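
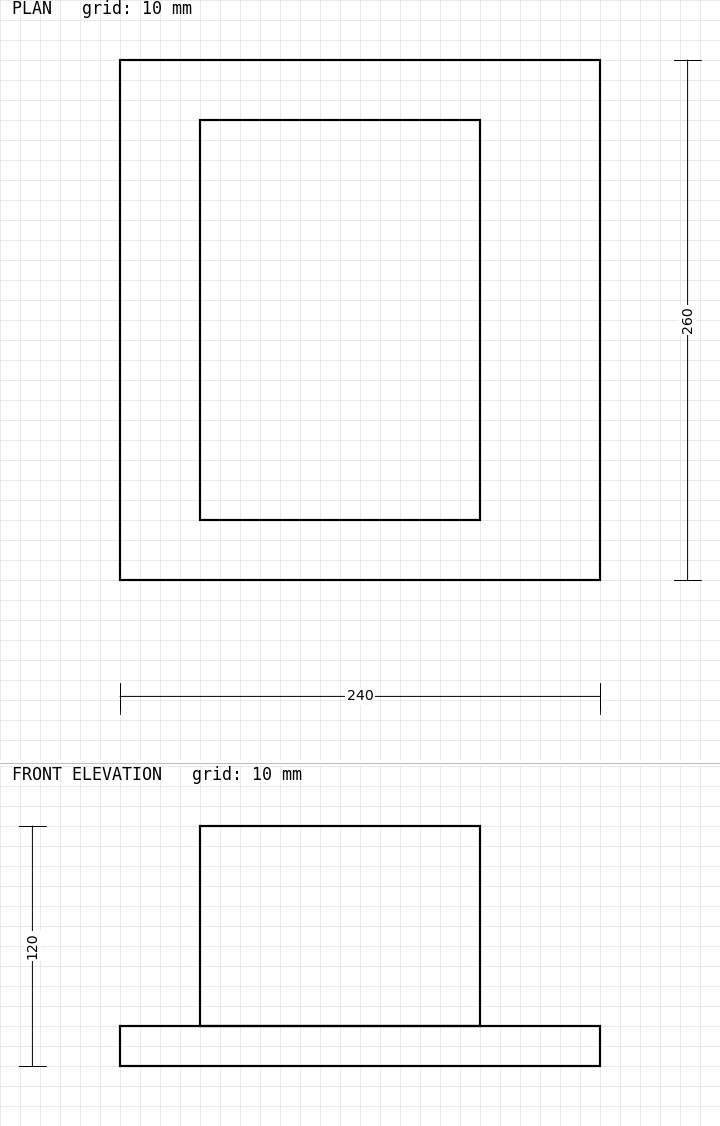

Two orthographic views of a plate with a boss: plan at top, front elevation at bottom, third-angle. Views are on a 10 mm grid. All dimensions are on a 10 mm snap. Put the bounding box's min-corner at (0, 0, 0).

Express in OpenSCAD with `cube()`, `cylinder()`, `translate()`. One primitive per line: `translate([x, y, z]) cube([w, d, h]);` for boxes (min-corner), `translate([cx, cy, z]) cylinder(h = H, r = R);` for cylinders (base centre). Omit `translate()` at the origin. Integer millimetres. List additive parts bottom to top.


cube([240, 260, 20]);
translate([40, 30, 20]) cube([140, 200, 100]);


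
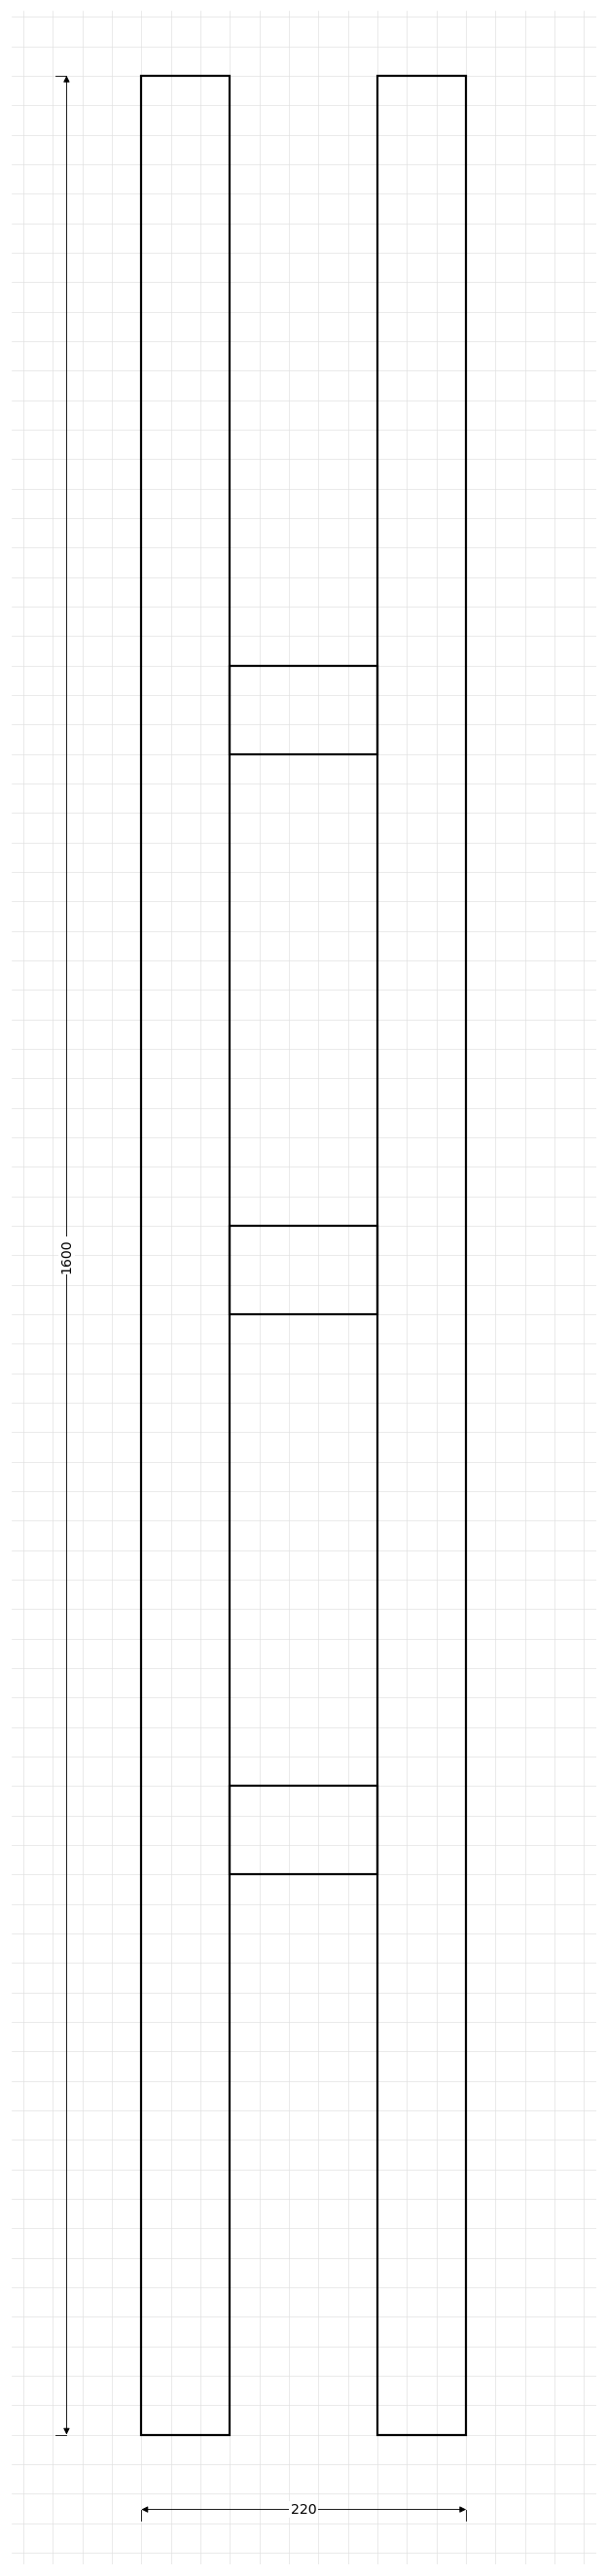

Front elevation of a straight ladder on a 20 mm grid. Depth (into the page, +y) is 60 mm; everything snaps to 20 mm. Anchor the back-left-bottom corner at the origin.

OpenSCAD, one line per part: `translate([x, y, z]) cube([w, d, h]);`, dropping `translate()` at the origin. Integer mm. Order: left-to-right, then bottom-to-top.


cube([60, 60, 1600]);
translate([60, 0, 380]) cube([100, 60, 60]);
translate([60, 0, 760]) cube([100, 60, 60]);
translate([60, 0, 1140]) cube([100, 60, 60]);
translate([160, 0, 0]) cube([60, 60, 1600]);


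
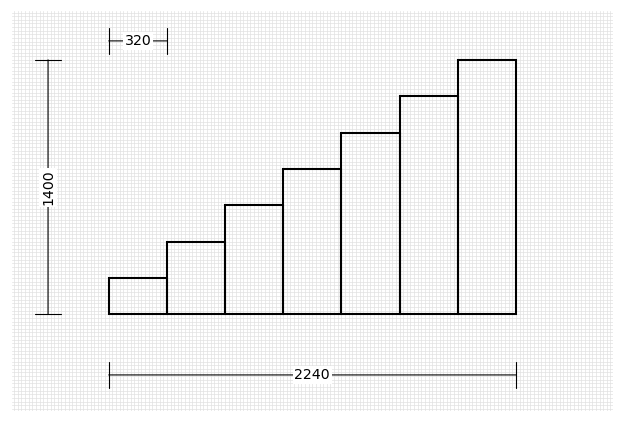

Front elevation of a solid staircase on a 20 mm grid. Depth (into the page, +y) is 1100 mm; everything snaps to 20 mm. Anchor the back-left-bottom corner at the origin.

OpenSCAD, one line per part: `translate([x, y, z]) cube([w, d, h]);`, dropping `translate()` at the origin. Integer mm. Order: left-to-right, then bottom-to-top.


cube([320, 1100, 200]);
translate([320, 0, 0]) cube([320, 1100, 400]);
translate([640, 0, 0]) cube([320, 1100, 600]);
translate([960, 0, 0]) cube([320, 1100, 800]);
translate([1280, 0, 0]) cube([320, 1100, 1000]);
translate([1600, 0, 0]) cube([320, 1100, 1200]);
translate([1920, 0, 0]) cube([320, 1100, 1400]);


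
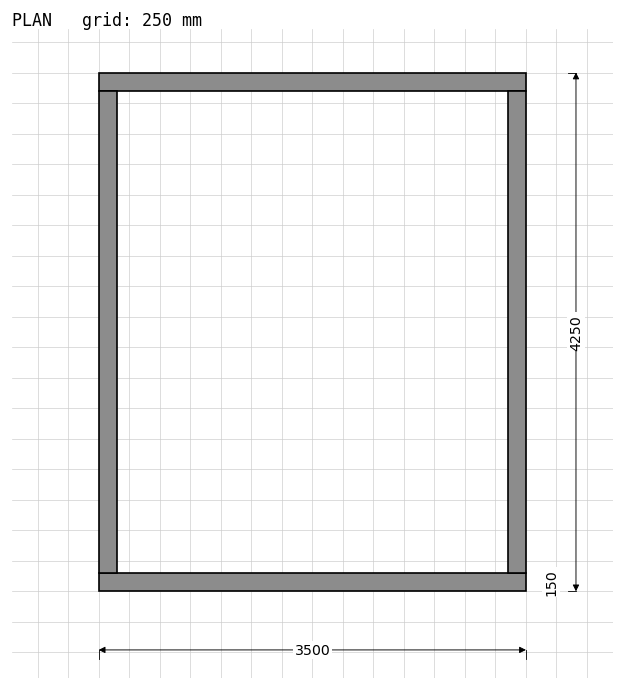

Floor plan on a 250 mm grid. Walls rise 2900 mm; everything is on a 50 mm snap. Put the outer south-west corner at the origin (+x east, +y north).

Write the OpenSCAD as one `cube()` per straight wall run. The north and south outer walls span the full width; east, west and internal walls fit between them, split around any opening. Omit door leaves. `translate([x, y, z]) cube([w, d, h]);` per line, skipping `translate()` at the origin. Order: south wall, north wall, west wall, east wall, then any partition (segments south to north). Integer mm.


cube([3500, 150, 2900]);
translate([0, 4100, 0]) cube([3500, 150, 2900]);
translate([0, 150, 0]) cube([150, 3950, 2900]);
translate([3350, 150, 0]) cube([150, 3950, 2900]);


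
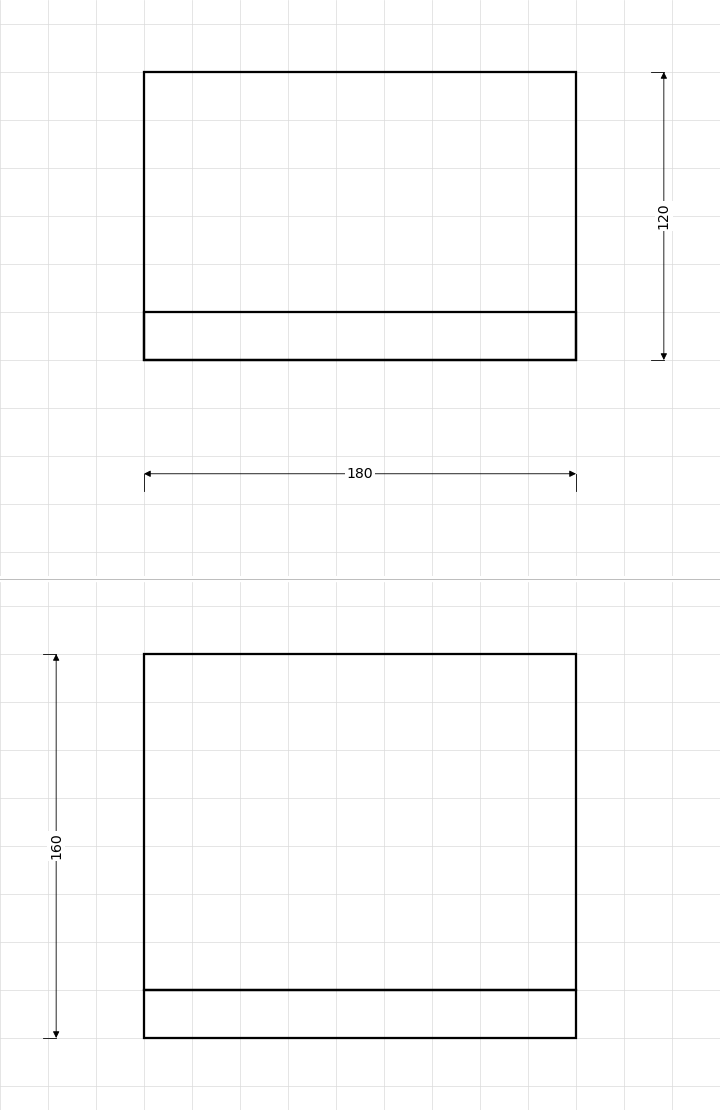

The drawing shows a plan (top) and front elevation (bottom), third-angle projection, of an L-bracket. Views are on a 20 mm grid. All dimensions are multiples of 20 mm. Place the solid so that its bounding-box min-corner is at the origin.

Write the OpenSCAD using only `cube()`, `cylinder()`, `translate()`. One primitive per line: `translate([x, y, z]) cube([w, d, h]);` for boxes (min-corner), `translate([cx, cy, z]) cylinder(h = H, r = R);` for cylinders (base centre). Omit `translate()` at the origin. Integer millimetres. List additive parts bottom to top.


cube([180, 120, 20]);
translate([0, 0, 20]) cube([180, 20, 140]);


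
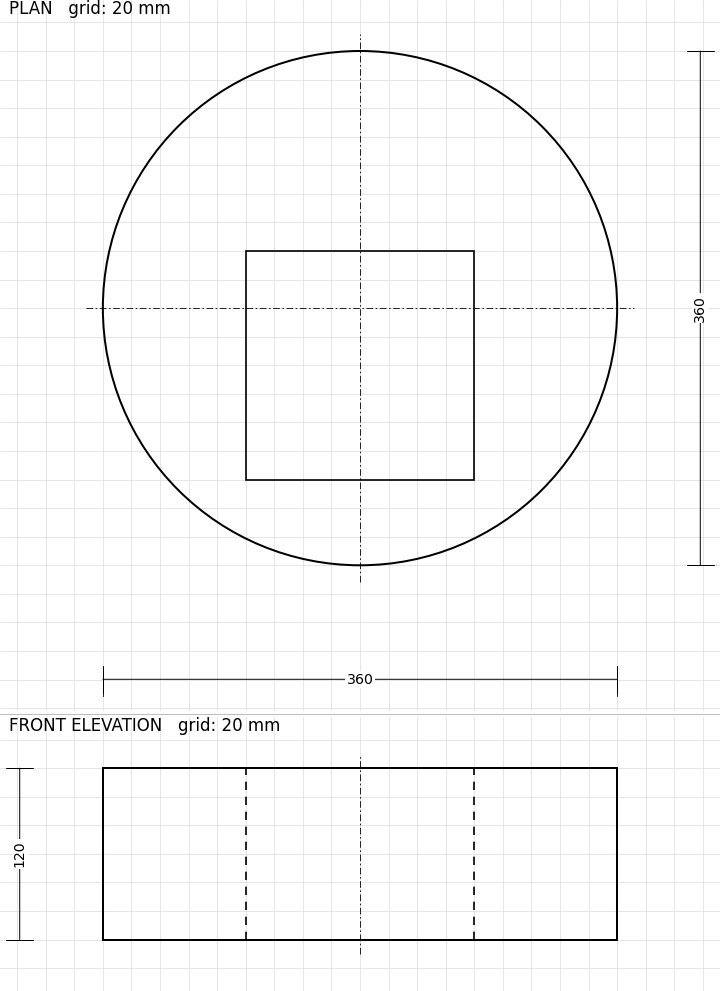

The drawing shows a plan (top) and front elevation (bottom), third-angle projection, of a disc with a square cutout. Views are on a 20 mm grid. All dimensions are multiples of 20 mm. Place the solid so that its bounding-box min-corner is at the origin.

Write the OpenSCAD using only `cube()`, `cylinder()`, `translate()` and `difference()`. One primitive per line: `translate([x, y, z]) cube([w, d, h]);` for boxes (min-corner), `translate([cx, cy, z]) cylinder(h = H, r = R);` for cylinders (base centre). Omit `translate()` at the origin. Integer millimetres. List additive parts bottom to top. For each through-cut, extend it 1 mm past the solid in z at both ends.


difference() {
  translate([180, 180, 0]) cylinder(h = 120, r = 180);
  translate([100, 60, -1]) cube([160, 160, 122]);
}


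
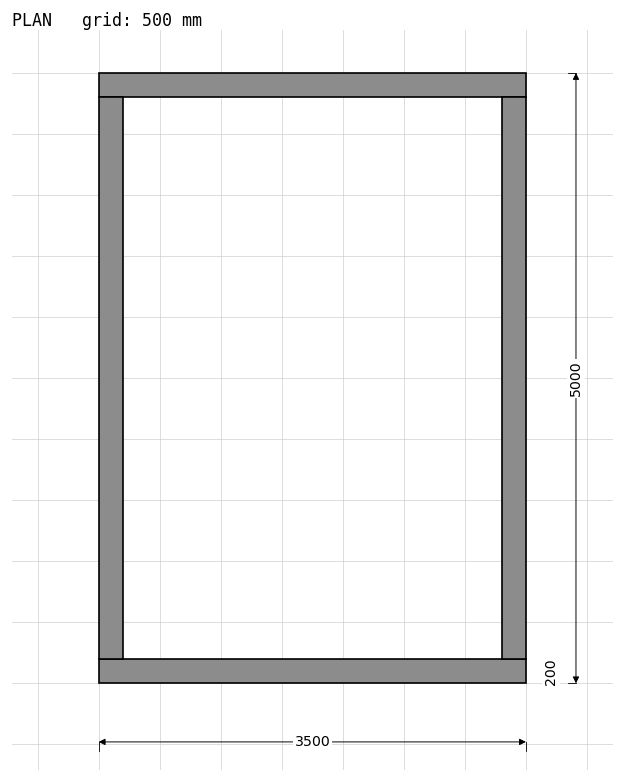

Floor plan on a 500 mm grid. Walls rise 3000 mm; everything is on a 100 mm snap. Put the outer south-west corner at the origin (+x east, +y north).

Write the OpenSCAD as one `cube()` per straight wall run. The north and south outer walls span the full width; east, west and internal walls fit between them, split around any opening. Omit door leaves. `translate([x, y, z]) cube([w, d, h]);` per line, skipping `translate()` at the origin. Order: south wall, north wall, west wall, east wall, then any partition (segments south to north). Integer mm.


cube([3500, 200, 3000]);
translate([0, 4800, 0]) cube([3500, 200, 3000]);
translate([0, 200, 0]) cube([200, 4600, 3000]);
translate([3300, 200, 0]) cube([200, 4600, 3000]);


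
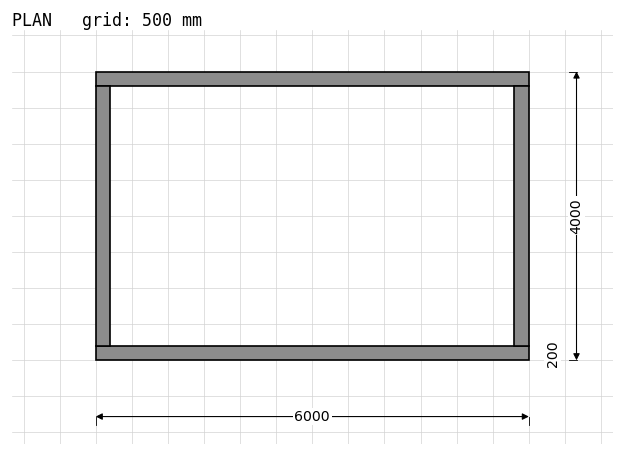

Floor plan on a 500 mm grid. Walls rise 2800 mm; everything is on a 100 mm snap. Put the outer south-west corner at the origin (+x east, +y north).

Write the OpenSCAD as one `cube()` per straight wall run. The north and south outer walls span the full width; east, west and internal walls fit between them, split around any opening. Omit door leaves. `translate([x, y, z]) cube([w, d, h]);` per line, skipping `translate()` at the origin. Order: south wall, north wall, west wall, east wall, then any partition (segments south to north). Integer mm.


cube([6000, 200, 2800]);
translate([0, 3800, 0]) cube([6000, 200, 2800]);
translate([0, 200, 0]) cube([200, 3600, 2800]);
translate([5800, 200, 0]) cube([200, 3600, 2800]);


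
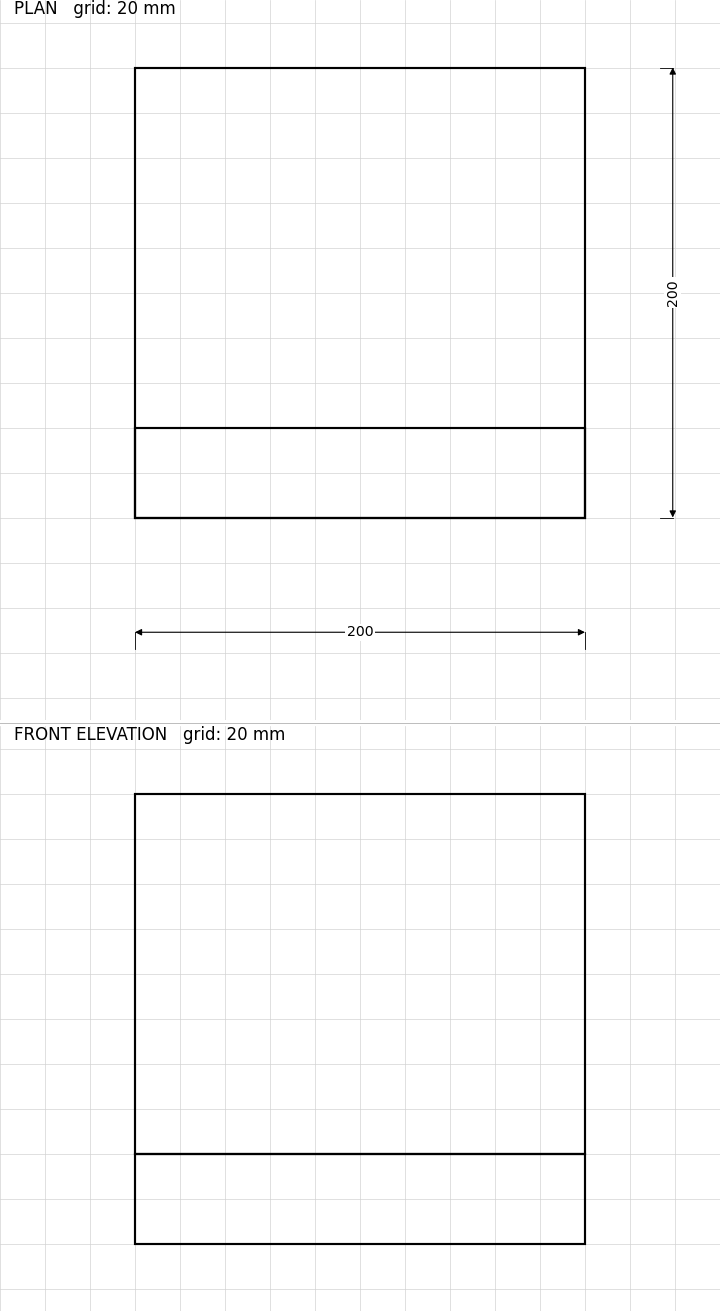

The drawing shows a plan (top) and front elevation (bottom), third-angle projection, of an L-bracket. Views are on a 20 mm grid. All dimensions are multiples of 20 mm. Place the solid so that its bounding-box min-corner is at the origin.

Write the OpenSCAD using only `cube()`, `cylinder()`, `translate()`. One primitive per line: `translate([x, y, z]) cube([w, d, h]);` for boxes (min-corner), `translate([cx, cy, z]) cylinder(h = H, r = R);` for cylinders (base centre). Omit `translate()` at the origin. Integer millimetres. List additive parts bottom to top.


cube([200, 200, 40]);
translate([0, 0, 40]) cube([200, 40, 160]);


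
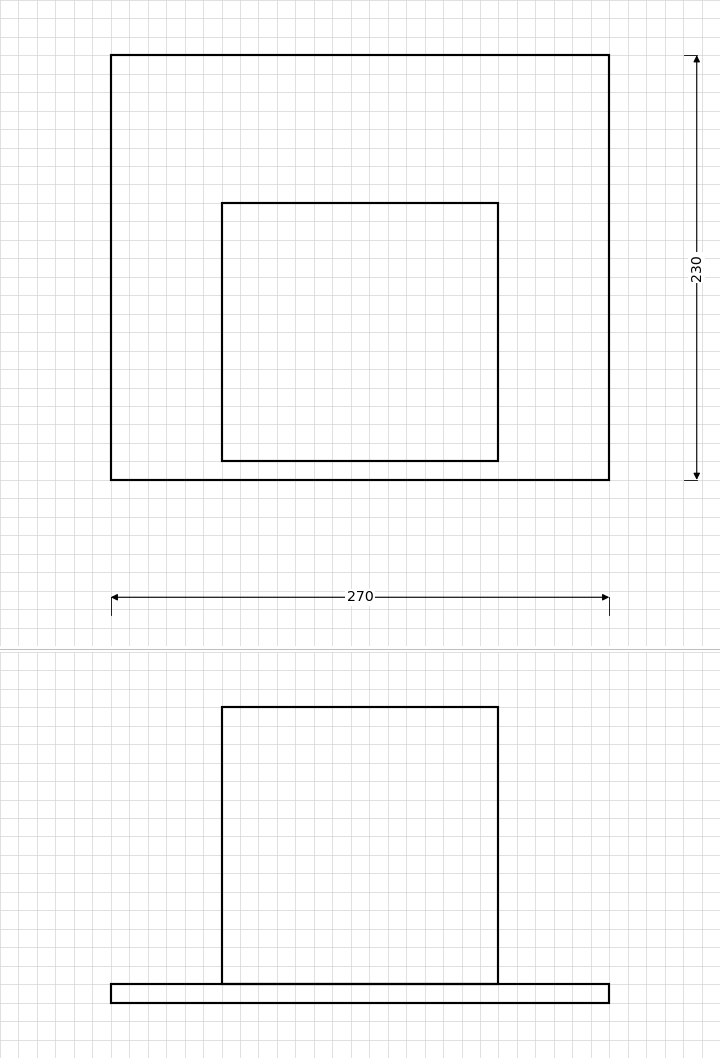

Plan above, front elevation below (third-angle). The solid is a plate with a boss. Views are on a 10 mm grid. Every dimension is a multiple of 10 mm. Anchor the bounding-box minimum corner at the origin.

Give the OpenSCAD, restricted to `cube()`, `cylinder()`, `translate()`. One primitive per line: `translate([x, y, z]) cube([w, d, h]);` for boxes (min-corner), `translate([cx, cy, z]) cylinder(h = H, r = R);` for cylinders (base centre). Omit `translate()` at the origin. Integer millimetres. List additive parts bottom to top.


cube([270, 230, 10]);
translate([60, 10, 10]) cube([150, 140, 150]);


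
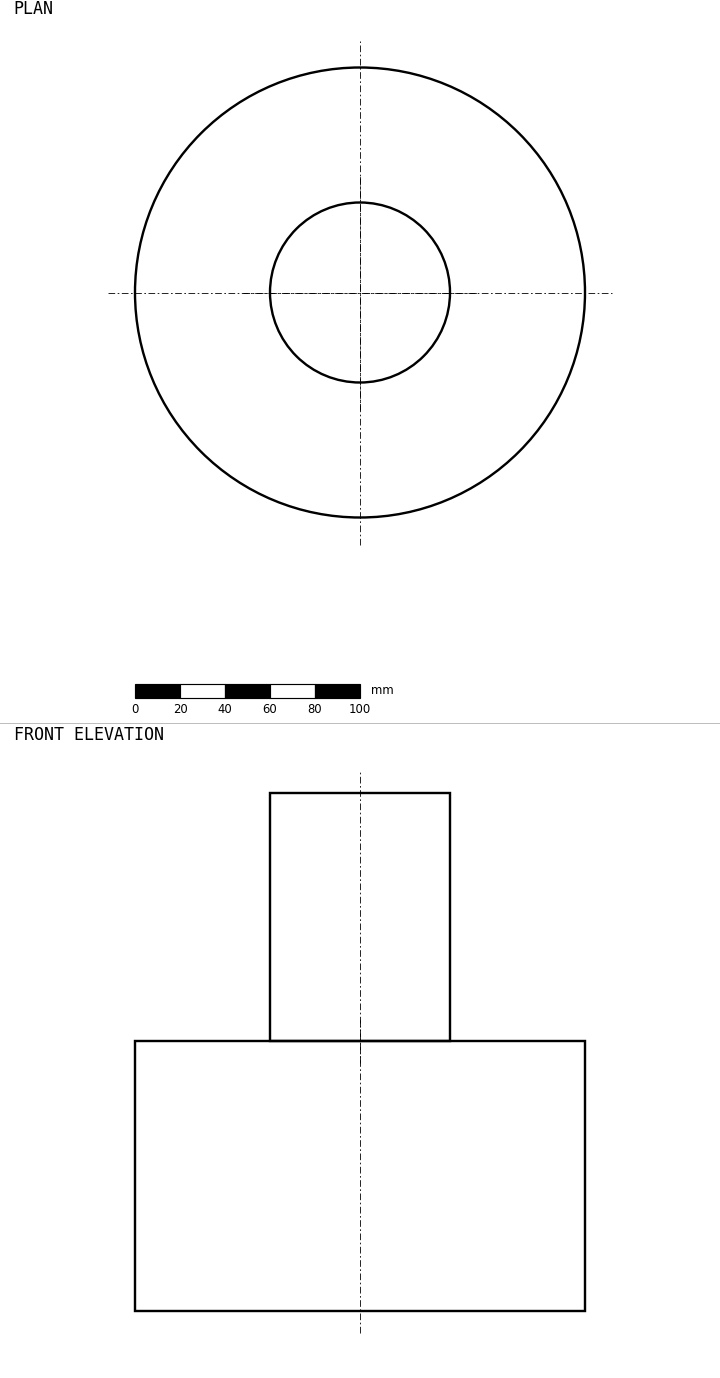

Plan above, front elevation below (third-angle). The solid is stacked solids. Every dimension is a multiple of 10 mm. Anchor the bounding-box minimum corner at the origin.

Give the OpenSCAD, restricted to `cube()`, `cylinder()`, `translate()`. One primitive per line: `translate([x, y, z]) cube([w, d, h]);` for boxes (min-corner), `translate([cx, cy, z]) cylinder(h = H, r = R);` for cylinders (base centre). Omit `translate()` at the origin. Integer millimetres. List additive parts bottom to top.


translate([100, 100, 0]) cylinder(h = 120, r = 100);
translate([100, 100, 120]) cylinder(h = 110, r = 40);


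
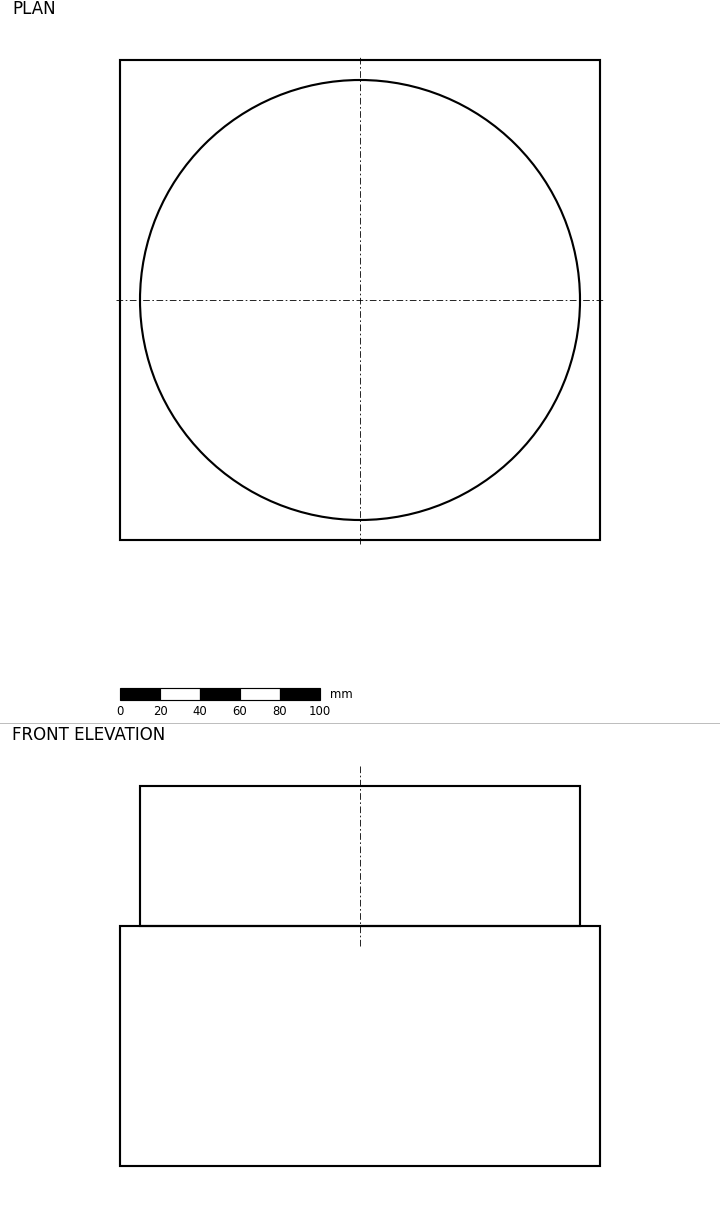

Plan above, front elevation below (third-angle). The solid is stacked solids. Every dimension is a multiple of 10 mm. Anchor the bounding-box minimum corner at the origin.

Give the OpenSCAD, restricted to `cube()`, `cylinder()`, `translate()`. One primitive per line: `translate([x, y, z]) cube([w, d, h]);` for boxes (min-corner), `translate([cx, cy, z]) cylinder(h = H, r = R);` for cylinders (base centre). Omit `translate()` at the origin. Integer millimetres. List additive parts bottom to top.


cube([240, 240, 120]);
translate([120, 120, 120]) cylinder(h = 70, r = 110);


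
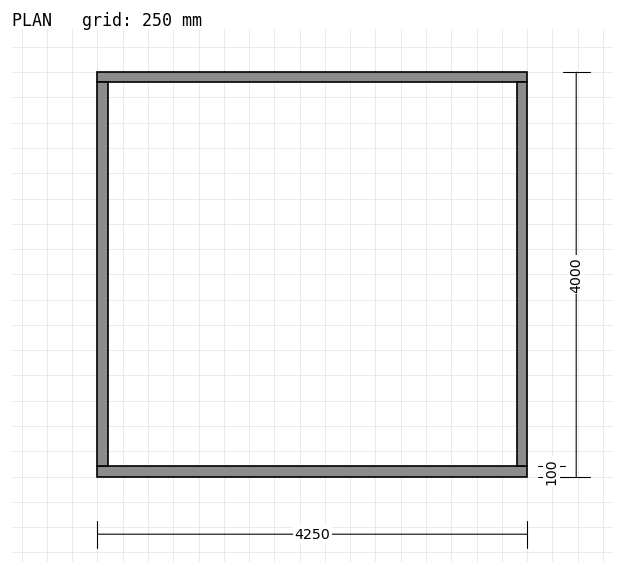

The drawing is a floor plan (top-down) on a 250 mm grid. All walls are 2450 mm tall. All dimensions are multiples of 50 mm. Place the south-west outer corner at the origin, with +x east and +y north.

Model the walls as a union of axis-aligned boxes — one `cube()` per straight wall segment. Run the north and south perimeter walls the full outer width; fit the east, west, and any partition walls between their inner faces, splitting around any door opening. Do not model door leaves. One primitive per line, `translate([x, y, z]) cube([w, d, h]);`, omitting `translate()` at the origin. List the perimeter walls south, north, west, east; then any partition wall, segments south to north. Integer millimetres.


cube([4250, 100, 2450]);
translate([0, 3900, 0]) cube([4250, 100, 2450]);
translate([0, 100, 0]) cube([100, 3800, 2450]);
translate([4150, 100, 0]) cube([100, 3800, 2450]);


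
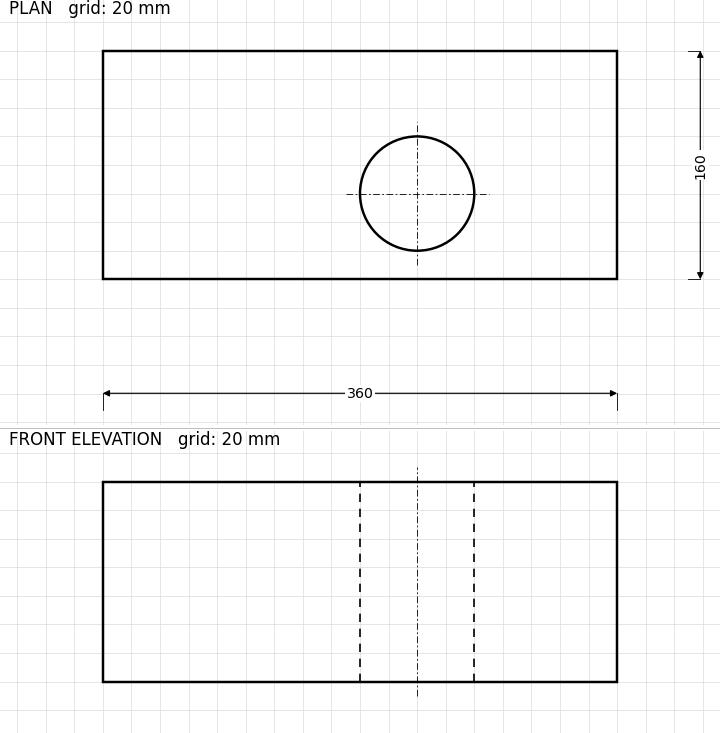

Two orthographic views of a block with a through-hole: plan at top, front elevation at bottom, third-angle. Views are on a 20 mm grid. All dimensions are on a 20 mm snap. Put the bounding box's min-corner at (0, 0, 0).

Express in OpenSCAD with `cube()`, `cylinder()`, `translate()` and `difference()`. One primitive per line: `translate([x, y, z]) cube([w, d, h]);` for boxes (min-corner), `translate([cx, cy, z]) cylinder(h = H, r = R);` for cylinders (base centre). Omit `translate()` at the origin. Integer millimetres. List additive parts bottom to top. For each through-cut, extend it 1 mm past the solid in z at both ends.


difference() {
  cube([360, 160, 140]);
  translate([220, 60, -1]) cylinder(h = 142, r = 40);
}


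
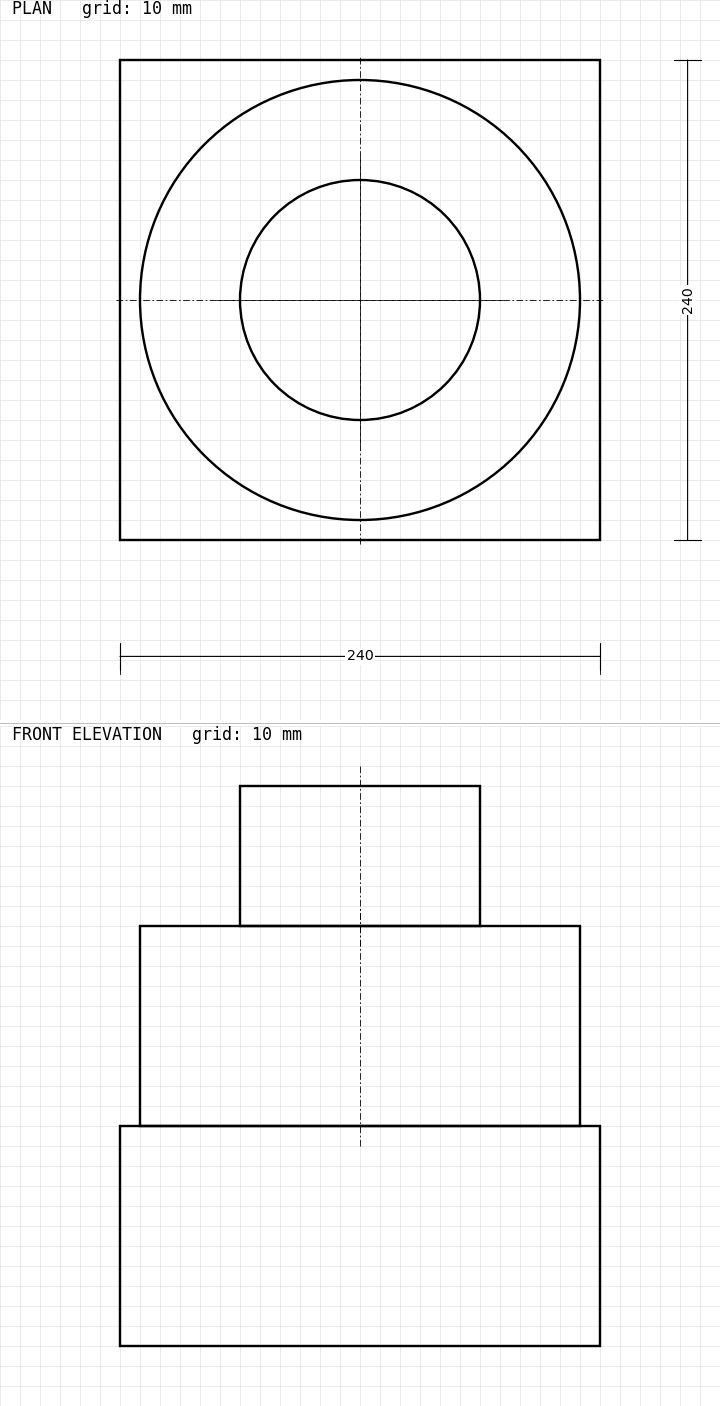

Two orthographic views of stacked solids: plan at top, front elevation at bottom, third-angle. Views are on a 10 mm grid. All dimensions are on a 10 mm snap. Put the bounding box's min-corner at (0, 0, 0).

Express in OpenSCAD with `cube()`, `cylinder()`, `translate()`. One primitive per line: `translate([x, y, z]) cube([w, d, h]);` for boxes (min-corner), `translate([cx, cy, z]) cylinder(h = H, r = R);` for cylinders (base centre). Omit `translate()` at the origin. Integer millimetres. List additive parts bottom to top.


cube([240, 240, 110]);
translate([120, 120, 110]) cylinder(h = 100, r = 110);
translate([120, 120, 210]) cylinder(h = 70, r = 60);


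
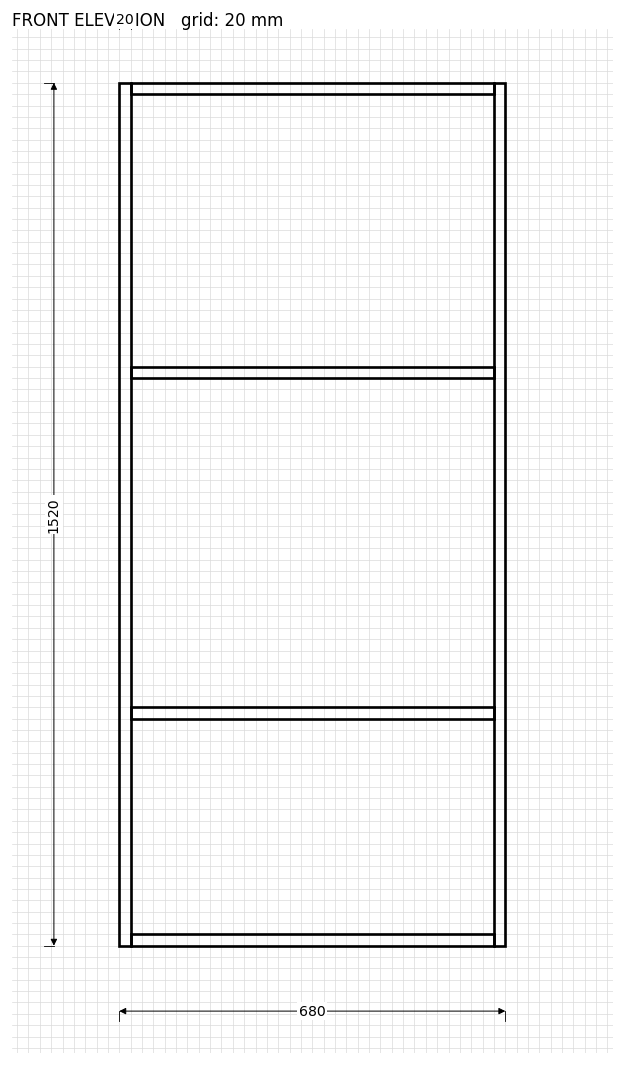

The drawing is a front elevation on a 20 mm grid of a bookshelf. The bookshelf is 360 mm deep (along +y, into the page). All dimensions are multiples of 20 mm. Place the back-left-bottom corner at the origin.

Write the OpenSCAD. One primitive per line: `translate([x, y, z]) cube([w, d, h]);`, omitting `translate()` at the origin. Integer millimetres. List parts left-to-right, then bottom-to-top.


cube([20, 360, 1520]);
translate([20, 0, 0]) cube([640, 360, 20]);
translate([20, 0, 400]) cube([640, 360, 20]);
translate([20, 0, 1000]) cube([640, 360, 20]);
translate([20, 0, 1500]) cube([640, 360, 20]);
translate([660, 0, 0]) cube([20, 360, 1520]);


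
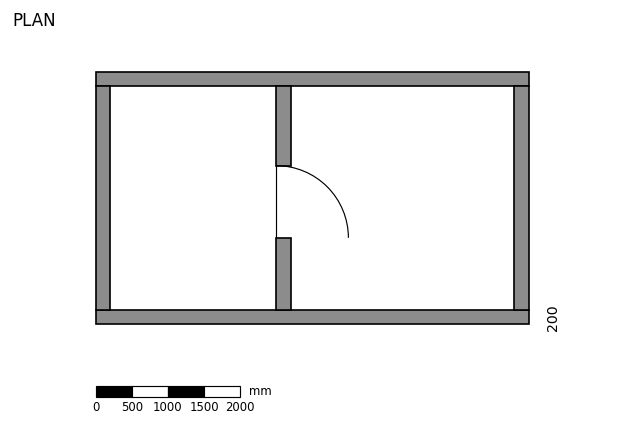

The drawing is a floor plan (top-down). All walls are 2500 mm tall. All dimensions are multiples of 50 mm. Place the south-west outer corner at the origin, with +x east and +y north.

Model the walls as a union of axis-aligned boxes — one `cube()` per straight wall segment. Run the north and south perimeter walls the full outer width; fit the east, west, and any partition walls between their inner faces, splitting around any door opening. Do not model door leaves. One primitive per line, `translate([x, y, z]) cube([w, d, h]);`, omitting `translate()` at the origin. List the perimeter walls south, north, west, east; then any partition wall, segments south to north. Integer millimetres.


cube([6000, 200, 2500]);
translate([0, 3300, 0]) cube([6000, 200, 2500]);
translate([0, 200, 0]) cube([200, 3100, 2500]);
translate([5800, 200, 0]) cube([200, 3100, 2500]);
translate([2500, 200, 0]) cube([200, 1000, 2500]);
translate([2500, 2200, 0]) cube([200, 1100, 2500]);


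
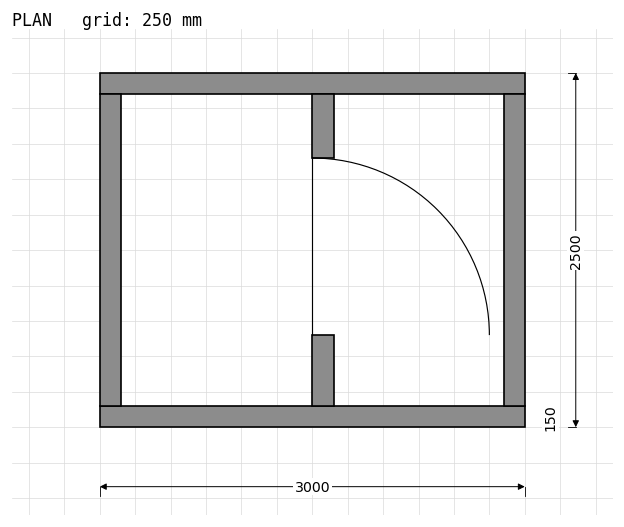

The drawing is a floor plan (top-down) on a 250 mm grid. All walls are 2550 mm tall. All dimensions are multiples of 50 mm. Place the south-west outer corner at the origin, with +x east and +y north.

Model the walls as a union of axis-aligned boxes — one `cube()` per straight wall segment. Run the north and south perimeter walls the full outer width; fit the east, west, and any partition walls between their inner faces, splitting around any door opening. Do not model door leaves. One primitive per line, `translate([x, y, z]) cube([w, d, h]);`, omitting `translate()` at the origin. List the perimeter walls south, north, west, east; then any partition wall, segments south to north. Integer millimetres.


cube([3000, 150, 2550]);
translate([0, 2350, 0]) cube([3000, 150, 2550]);
translate([0, 150, 0]) cube([150, 2200, 2550]);
translate([2850, 150, 0]) cube([150, 2200, 2550]);
translate([1500, 150, 0]) cube([150, 500, 2550]);
translate([1500, 1900, 0]) cube([150, 450, 2550]);


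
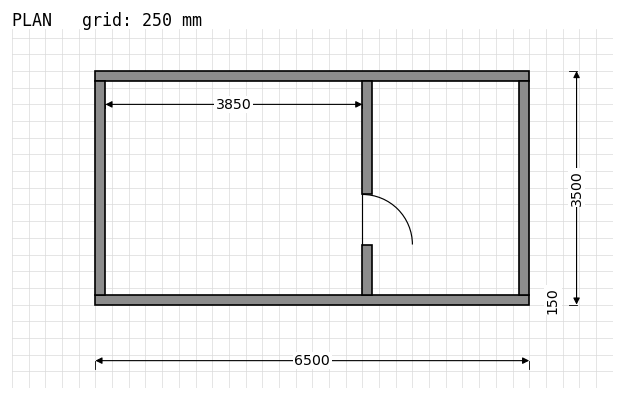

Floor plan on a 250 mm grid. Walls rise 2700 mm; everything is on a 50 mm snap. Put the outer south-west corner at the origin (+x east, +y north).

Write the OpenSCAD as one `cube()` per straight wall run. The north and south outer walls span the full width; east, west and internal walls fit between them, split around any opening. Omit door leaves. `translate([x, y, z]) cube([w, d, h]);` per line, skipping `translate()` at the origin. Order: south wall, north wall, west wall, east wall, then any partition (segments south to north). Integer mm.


cube([6500, 150, 2700]);
translate([0, 3350, 0]) cube([6500, 150, 2700]);
translate([0, 150, 0]) cube([150, 3200, 2700]);
translate([6350, 150, 0]) cube([150, 3200, 2700]);
translate([4000, 150, 0]) cube([150, 750, 2700]);
translate([4000, 1650, 0]) cube([150, 1700, 2700]);


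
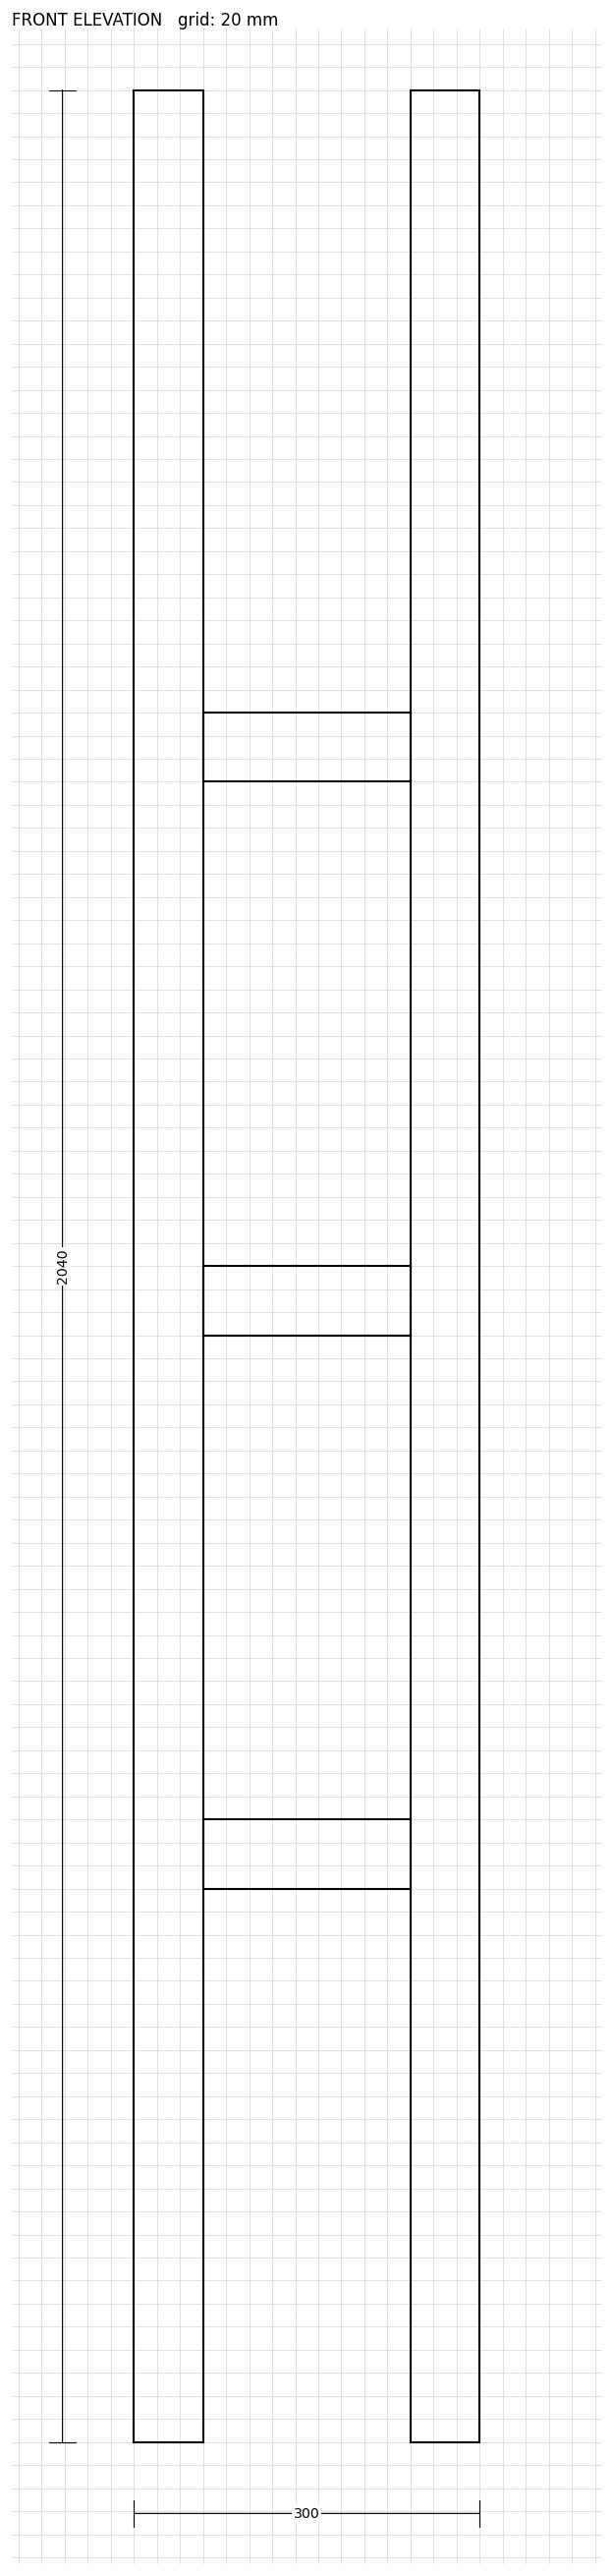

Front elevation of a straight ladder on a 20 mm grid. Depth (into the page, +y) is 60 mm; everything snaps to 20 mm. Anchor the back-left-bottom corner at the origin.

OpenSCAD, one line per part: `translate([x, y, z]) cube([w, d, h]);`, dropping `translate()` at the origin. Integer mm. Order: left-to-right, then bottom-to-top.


cube([60, 60, 2040]);
translate([60, 0, 480]) cube([180, 60, 60]);
translate([60, 0, 960]) cube([180, 60, 60]);
translate([60, 0, 1440]) cube([180, 60, 60]);
translate([240, 0, 0]) cube([60, 60, 2040]);


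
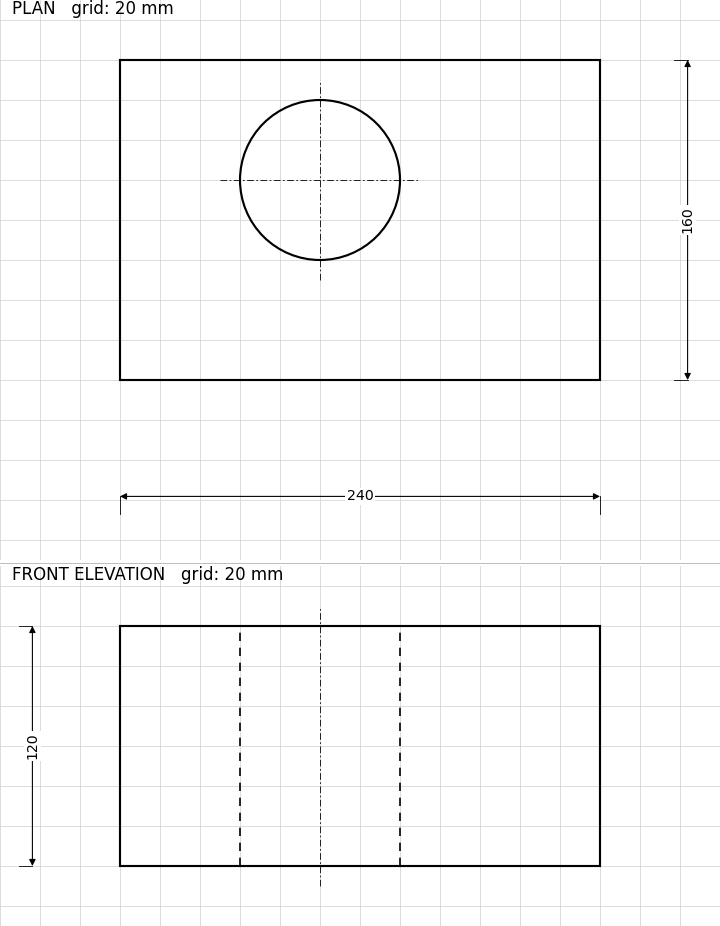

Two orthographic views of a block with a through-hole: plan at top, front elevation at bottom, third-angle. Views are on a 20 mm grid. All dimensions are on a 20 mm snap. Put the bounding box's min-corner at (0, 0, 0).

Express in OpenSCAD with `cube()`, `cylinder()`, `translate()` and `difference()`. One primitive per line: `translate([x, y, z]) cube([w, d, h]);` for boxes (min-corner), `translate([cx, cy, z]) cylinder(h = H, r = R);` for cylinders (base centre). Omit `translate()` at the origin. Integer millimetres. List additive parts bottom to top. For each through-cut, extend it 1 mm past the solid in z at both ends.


difference() {
  cube([240, 160, 120]);
  translate([100, 100, -1]) cylinder(h = 122, r = 40);
}


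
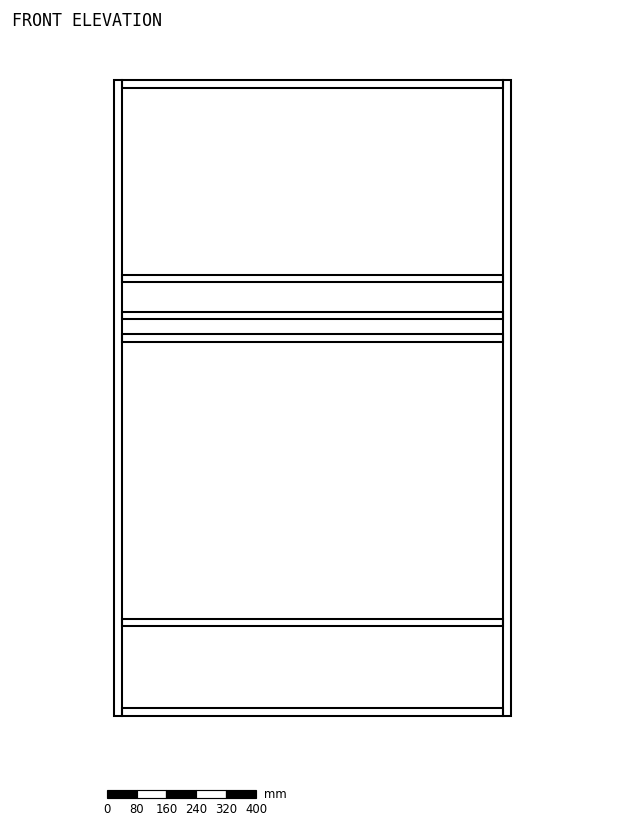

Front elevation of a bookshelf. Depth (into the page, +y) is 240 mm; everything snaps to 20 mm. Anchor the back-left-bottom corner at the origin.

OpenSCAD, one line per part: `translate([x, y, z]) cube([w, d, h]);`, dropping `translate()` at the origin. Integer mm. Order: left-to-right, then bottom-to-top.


cube([20, 240, 1700]);
translate([20, 0, 0]) cube([1020, 240, 20]);
translate([20, 0, 240]) cube([1020, 240, 20]);
translate([20, 0, 1000]) cube([1020, 240, 20]);
translate([20, 0, 1060]) cube([1020, 240, 20]);
translate([20, 0, 1160]) cube([1020, 240, 20]);
translate([20, 0, 1680]) cube([1020, 240, 20]);
translate([1040, 0, 0]) cube([20, 240, 1700]);


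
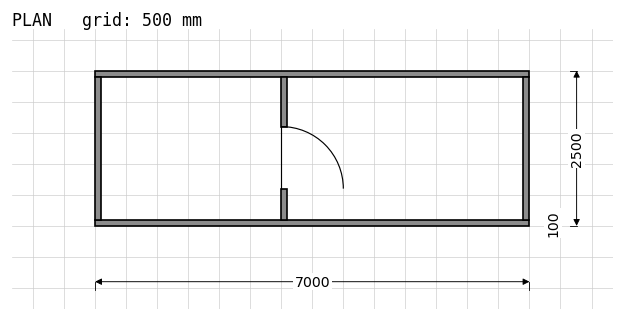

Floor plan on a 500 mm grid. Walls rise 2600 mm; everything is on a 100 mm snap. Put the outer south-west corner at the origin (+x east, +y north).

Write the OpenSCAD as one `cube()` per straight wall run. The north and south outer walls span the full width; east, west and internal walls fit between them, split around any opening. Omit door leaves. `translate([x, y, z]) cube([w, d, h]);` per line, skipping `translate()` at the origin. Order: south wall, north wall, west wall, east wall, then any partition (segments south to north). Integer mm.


cube([7000, 100, 2600]);
translate([0, 2400, 0]) cube([7000, 100, 2600]);
translate([0, 100, 0]) cube([100, 2300, 2600]);
translate([6900, 100, 0]) cube([100, 2300, 2600]);
translate([3000, 100, 0]) cube([100, 500, 2600]);
translate([3000, 1600, 0]) cube([100, 800, 2600]);


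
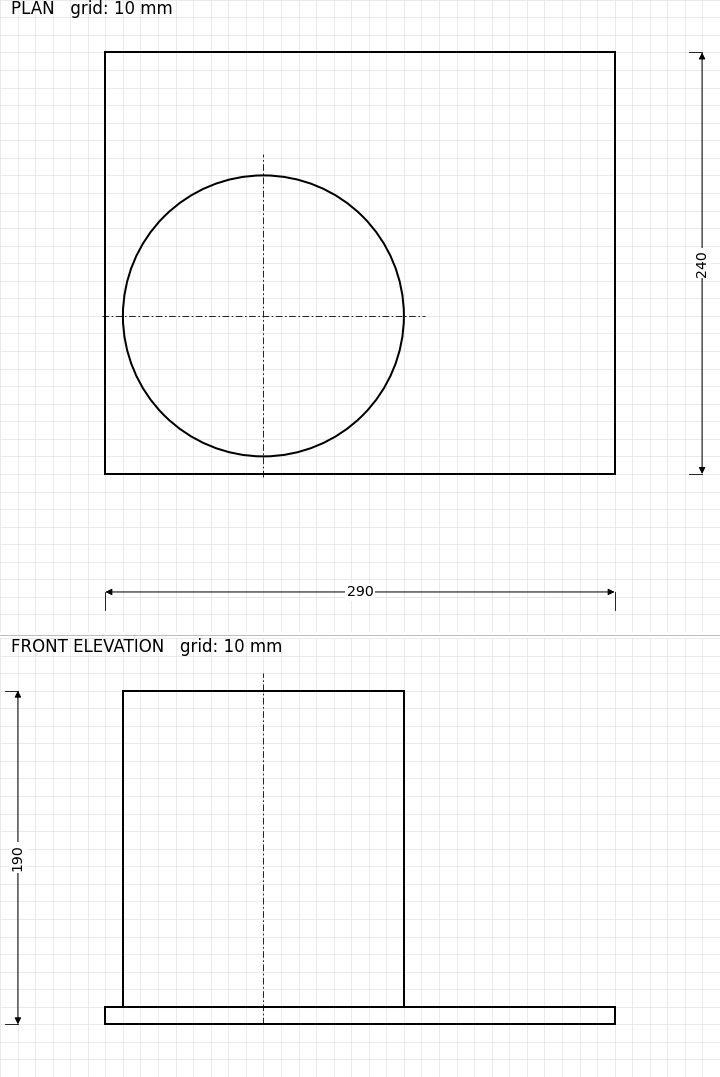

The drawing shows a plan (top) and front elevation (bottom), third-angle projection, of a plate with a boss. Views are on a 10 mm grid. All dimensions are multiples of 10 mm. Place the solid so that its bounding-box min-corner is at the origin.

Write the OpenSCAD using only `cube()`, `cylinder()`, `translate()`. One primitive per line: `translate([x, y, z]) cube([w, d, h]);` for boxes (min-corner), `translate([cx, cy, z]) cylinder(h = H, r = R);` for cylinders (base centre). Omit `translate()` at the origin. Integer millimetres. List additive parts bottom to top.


cube([290, 240, 10]);
translate([90, 90, 10]) cylinder(h = 180, r = 80);


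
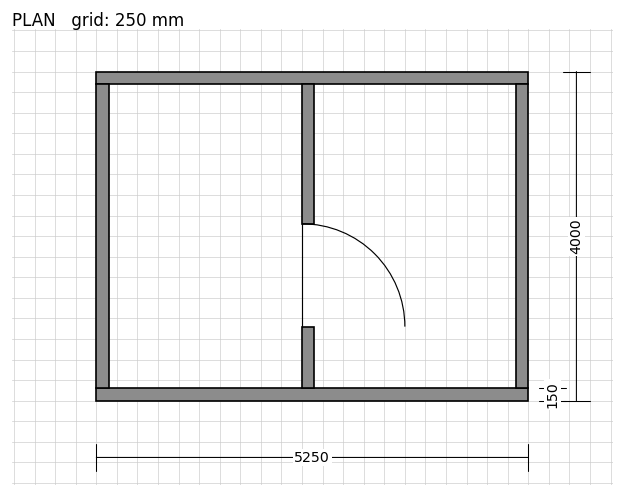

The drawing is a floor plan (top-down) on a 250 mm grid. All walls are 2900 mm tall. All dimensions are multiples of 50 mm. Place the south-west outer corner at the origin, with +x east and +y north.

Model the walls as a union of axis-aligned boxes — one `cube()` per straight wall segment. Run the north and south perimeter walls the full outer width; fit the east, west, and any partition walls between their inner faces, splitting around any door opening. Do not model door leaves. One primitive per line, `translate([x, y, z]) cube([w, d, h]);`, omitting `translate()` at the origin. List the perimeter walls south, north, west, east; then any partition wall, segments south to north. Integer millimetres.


cube([5250, 150, 2900]);
translate([0, 3850, 0]) cube([5250, 150, 2900]);
translate([0, 150, 0]) cube([150, 3700, 2900]);
translate([5100, 150, 0]) cube([150, 3700, 2900]);
translate([2500, 150, 0]) cube([150, 750, 2900]);
translate([2500, 2150, 0]) cube([150, 1700, 2900]);


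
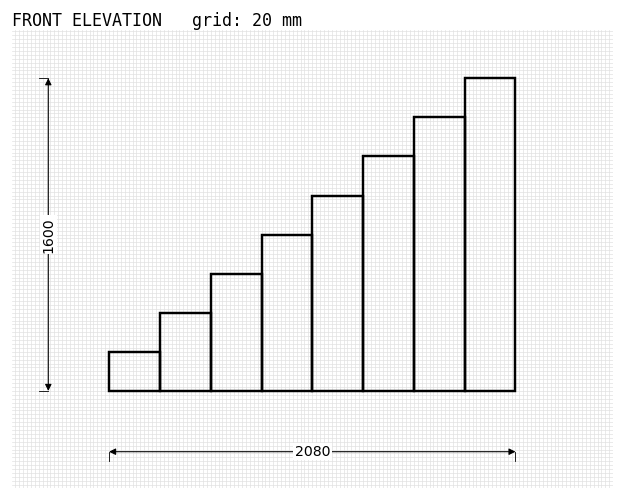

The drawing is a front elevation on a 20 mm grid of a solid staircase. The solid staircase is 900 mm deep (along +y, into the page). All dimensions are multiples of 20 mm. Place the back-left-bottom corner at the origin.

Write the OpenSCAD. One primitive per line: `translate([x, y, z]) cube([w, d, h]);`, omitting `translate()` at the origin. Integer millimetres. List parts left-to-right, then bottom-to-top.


cube([260, 900, 200]);
translate([260, 0, 0]) cube([260, 900, 400]);
translate([520, 0, 0]) cube([260, 900, 600]);
translate([780, 0, 0]) cube([260, 900, 800]);
translate([1040, 0, 0]) cube([260, 900, 1000]);
translate([1300, 0, 0]) cube([260, 900, 1200]);
translate([1560, 0, 0]) cube([260, 900, 1400]);
translate([1820, 0, 0]) cube([260, 900, 1600]);


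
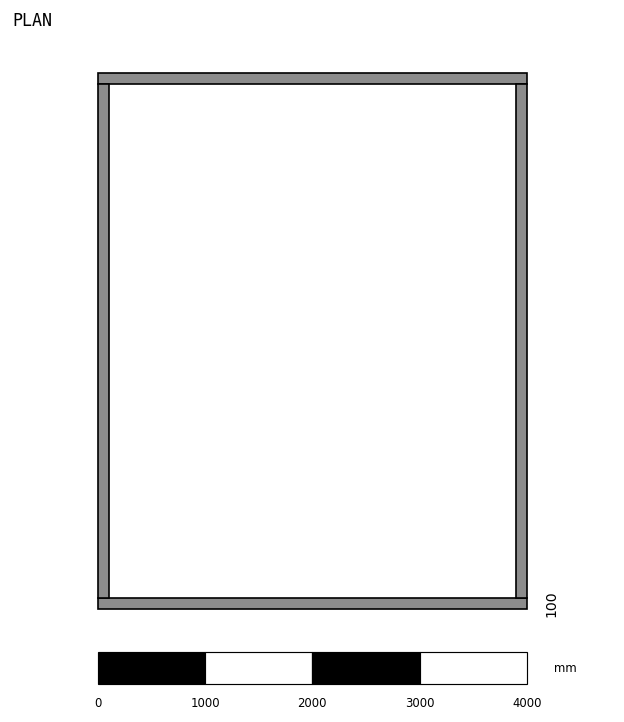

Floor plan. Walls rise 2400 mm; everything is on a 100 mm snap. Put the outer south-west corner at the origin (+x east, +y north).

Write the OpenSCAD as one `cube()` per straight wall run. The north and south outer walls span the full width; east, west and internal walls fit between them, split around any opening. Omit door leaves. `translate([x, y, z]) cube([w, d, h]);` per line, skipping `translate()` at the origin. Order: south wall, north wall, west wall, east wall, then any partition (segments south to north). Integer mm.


cube([4000, 100, 2400]);
translate([0, 4900, 0]) cube([4000, 100, 2400]);
translate([0, 100, 0]) cube([100, 4800, 2400]);
translate([3900, 100, 0]) cube([100, 4800, 2400]);


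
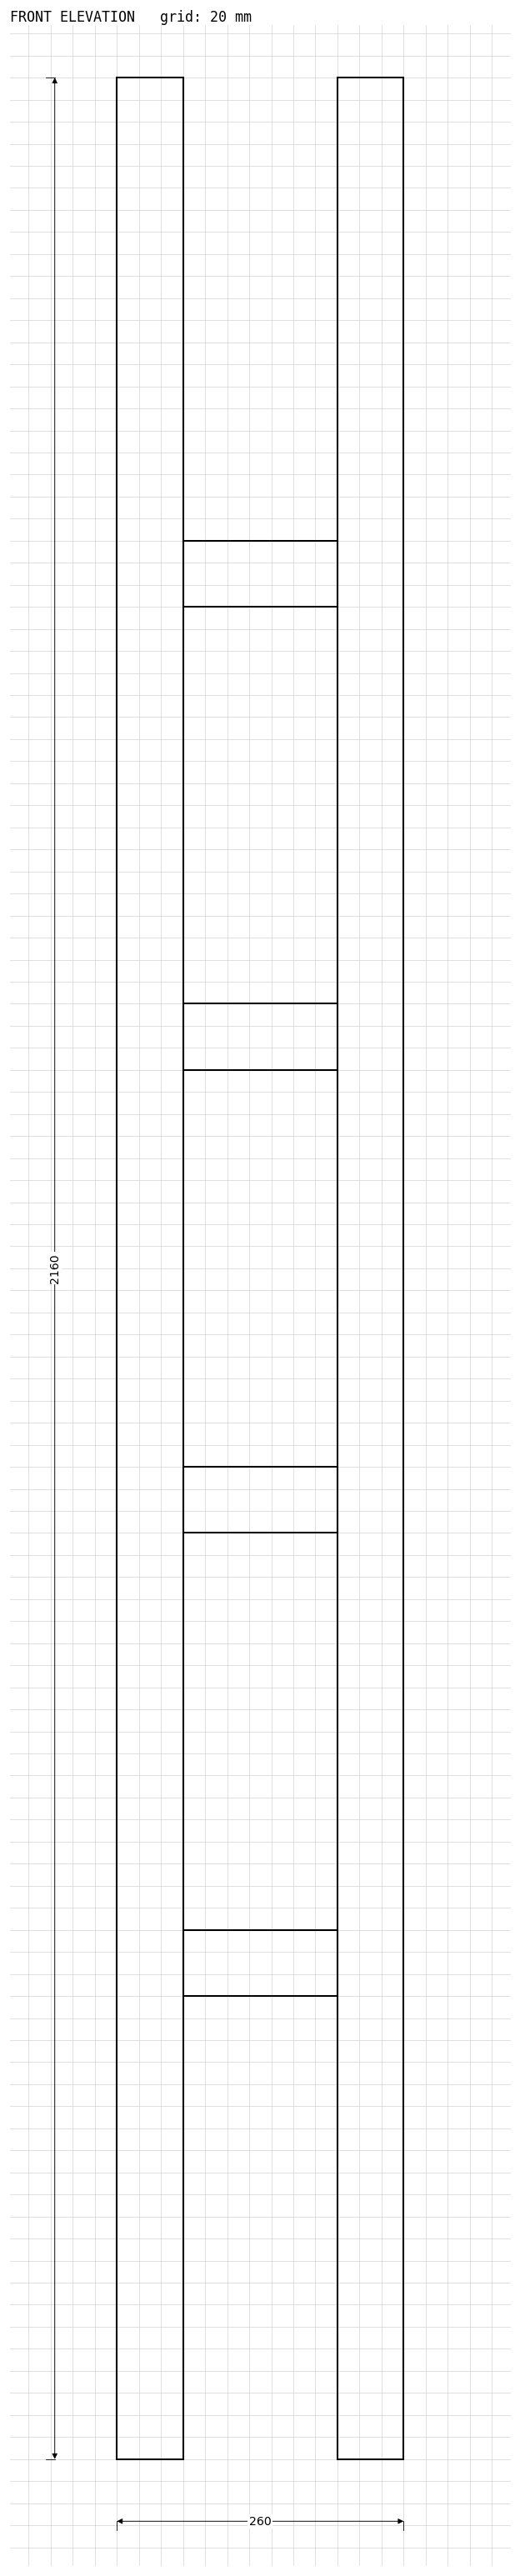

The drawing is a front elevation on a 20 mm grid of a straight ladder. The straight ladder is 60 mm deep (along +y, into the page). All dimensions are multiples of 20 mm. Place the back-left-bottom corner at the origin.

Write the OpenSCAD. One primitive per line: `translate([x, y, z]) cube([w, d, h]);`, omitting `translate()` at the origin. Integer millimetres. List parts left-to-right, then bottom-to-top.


cube([60, 60, 2160]);
translate([60, 0, 420]) cube([140, 60, 60]);
translate([60, 0, 840]) cube([140, 60, 60]);
translate([60, 0, 1260]) cube([140, 60, 60]);
translate([60, 0, 1680]) cube([140, 60, 60]);
translate([200, 0, 0]) cube([60, 60, 2160]);


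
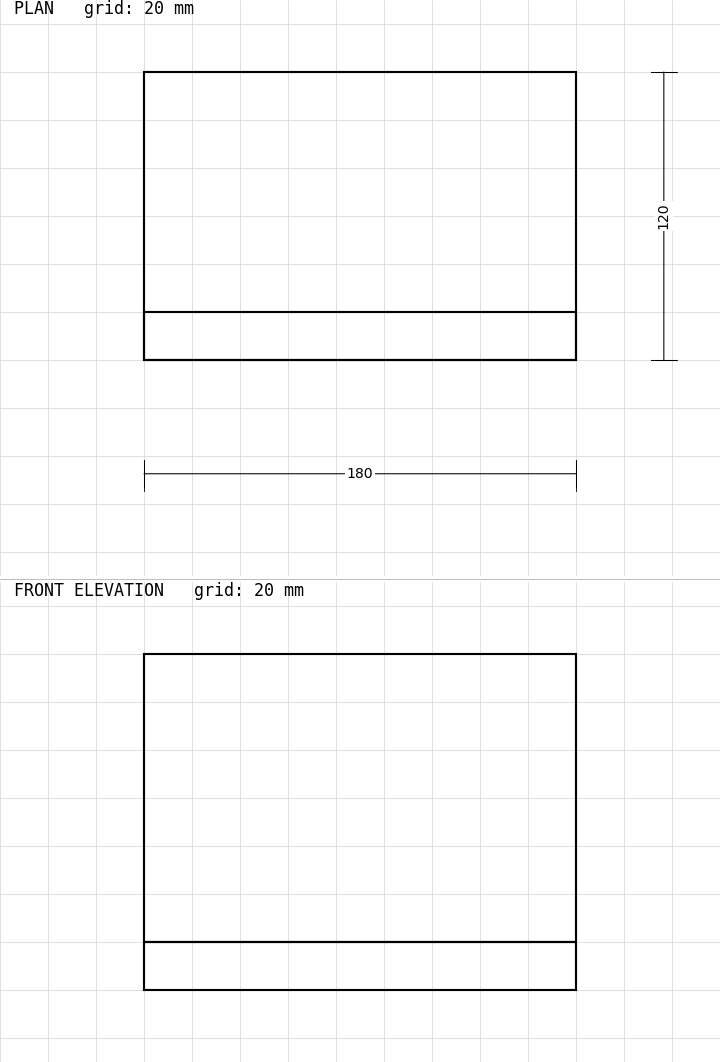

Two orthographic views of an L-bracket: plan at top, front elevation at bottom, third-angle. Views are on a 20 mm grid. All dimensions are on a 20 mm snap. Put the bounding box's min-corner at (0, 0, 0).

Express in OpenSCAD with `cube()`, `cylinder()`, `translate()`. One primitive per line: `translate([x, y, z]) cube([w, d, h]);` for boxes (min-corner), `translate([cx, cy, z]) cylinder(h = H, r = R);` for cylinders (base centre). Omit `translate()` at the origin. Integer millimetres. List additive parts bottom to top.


cube([180, 120, 20]);
translate([0, 0, 20]) cube([180, 20, 120]);


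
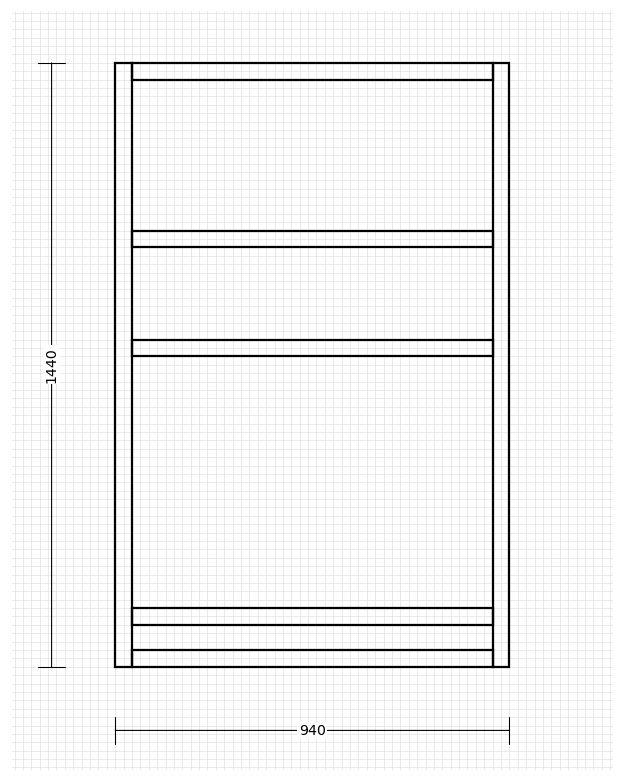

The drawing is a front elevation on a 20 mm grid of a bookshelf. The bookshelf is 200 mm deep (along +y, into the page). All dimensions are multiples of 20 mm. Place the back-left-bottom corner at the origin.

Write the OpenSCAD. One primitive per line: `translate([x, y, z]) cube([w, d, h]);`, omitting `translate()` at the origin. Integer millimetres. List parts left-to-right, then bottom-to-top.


cube([40, 200, 1440]);
translate([40, 0, 0]) cube([860, 200, 40]);
translate([40, 0, 100]) cube([860, 200, 40]);
translate([40, 0, 740]) cube([860, 200, 40]);
translate([40, 0, 1000]) cube([860, 200, 40]);
translate([40, 0, 1400]) cube([860, 200, 40]);
translate([900, 0, 0]) cube([40, 200, 1440]);


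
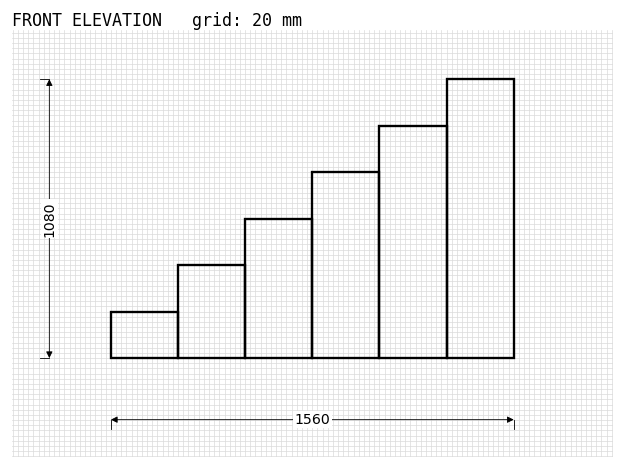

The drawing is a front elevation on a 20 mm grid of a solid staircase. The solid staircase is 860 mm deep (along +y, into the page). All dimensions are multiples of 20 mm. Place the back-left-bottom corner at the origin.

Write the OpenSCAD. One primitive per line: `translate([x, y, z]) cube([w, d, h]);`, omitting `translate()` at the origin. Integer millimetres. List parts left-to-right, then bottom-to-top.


cube([260, 860, 180]);
translate([260, 0, 0]) cube([260, 860, 360]);
translate([520, 0, 0]) cube([260, 860, 540]);
translate([780, 0, 0]) cube([260, 860, 720]);
translate([1040, 0, 0]) cube([260, 860, 900]);
translate([1300, 0, 0]) cube([260, 860, 1080]);


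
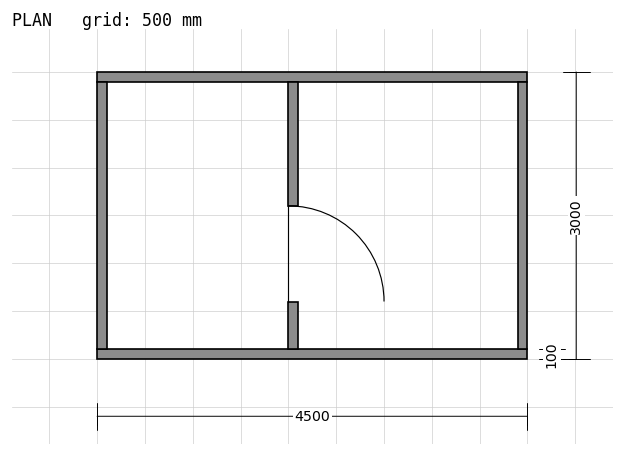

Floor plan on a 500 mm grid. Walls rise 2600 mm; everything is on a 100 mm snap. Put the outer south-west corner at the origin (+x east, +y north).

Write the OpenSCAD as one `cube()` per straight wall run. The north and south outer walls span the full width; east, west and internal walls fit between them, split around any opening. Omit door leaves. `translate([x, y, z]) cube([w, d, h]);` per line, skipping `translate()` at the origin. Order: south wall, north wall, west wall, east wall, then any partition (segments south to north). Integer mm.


cube([4500, 100, 2600]);
translate([0, 2900, 0]) cube([4500, 100, 2600]);
translate([0, 100, 0]) cube([100, 2800, 2600]);
translate([4400, 100, 0]) cube([100, 2800, 2600]);
translate([2000, 100, 0]) cube([100, 500, 2600]);
translate([2000, 1600, 0]) cube([100, 1300, 2600]);


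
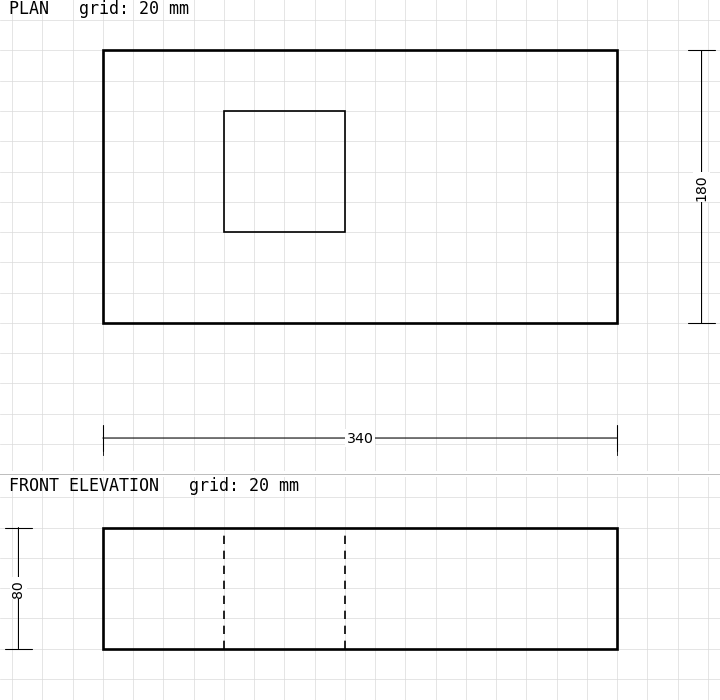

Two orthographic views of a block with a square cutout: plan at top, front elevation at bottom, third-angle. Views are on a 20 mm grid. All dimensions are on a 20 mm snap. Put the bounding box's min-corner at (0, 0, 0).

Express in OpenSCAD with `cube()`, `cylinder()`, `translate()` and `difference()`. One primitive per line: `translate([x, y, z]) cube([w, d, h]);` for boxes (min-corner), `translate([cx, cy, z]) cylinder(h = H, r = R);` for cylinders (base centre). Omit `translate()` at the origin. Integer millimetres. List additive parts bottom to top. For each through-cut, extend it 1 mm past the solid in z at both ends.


difference() {
  cube([340, 180, 80]);
  translate([80, 60, -1]) cube([80, 80, 82]);
}


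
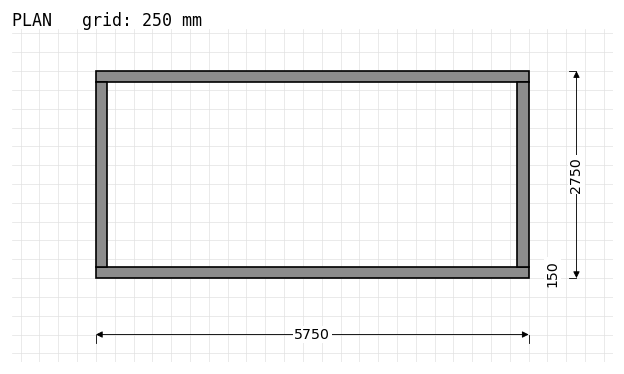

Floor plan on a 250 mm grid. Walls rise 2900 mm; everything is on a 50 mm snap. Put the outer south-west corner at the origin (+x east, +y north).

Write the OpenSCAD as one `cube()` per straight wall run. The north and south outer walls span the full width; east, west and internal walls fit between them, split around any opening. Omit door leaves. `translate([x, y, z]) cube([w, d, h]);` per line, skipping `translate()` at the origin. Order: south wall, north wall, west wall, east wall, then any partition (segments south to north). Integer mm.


cube([5750, 150, 2900]);
translate([0, 2600, 0]) cube([5750, 150, 2900]);
translate([0, 150, 0]) cube([150, 2450, 2900]);
translate([5600, 150, 0]) cube([150, 2450, 2900]);


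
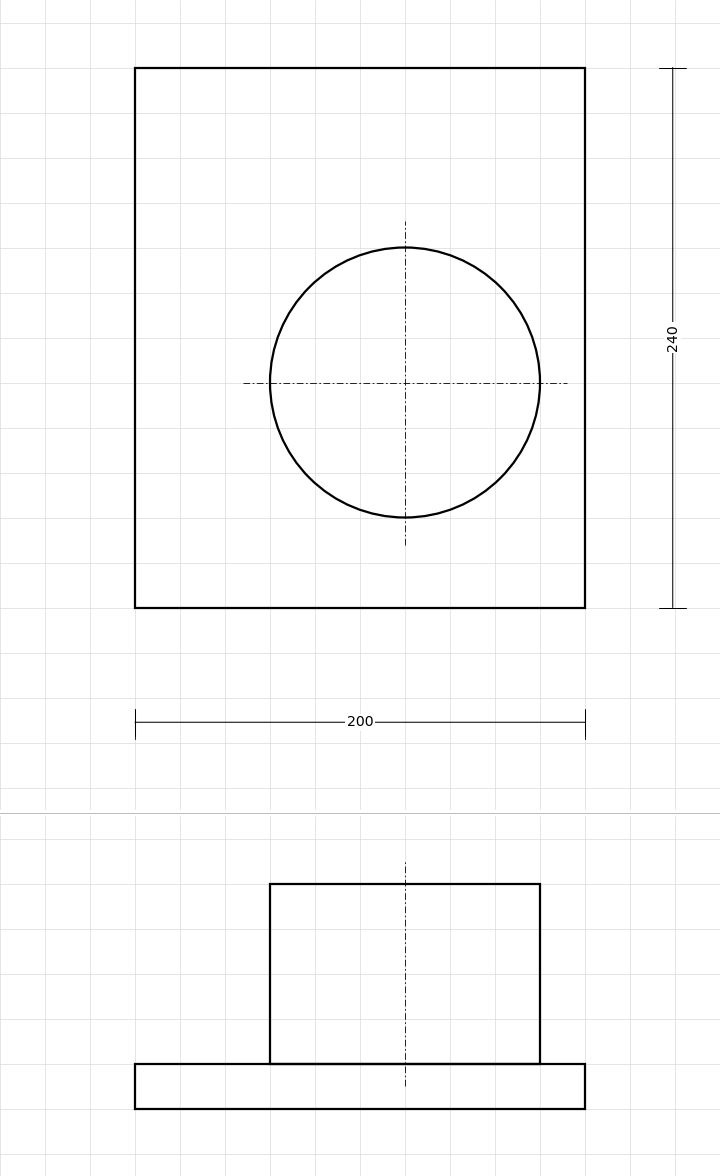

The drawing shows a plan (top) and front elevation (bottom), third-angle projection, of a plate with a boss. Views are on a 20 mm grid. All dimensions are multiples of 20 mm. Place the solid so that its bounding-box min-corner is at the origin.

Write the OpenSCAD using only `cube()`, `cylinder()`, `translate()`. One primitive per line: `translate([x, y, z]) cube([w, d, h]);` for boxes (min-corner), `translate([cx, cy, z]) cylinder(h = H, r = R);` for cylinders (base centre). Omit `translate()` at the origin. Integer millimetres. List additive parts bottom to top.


cube([200, 240, 20]);
translate([120, 100, 20]) cylinder(h = 80, r = 60);
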